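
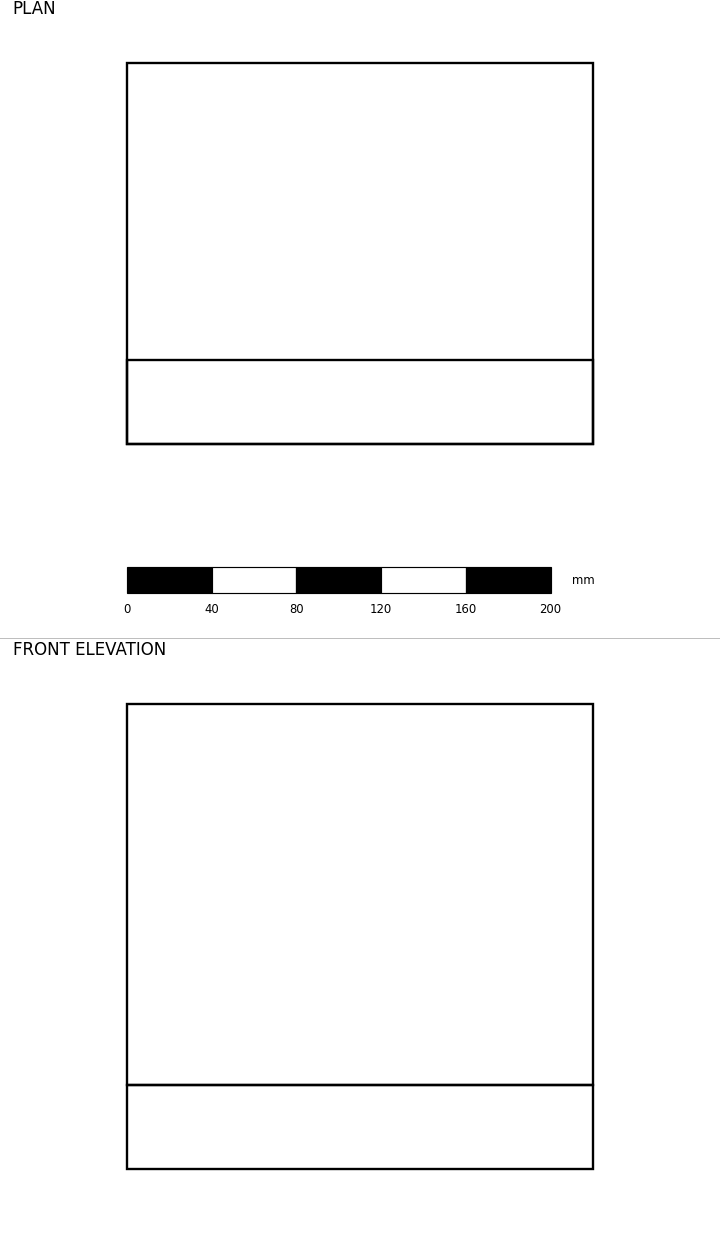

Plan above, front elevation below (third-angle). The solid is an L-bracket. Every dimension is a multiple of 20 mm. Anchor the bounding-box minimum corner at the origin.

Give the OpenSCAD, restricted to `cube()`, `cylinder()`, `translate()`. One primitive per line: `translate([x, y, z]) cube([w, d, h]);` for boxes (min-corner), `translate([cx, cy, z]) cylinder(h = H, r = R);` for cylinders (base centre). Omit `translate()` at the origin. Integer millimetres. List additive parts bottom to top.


cube([220, 180, 40]);
translate([0, 0, 40]) cube([220, 40, 180]);


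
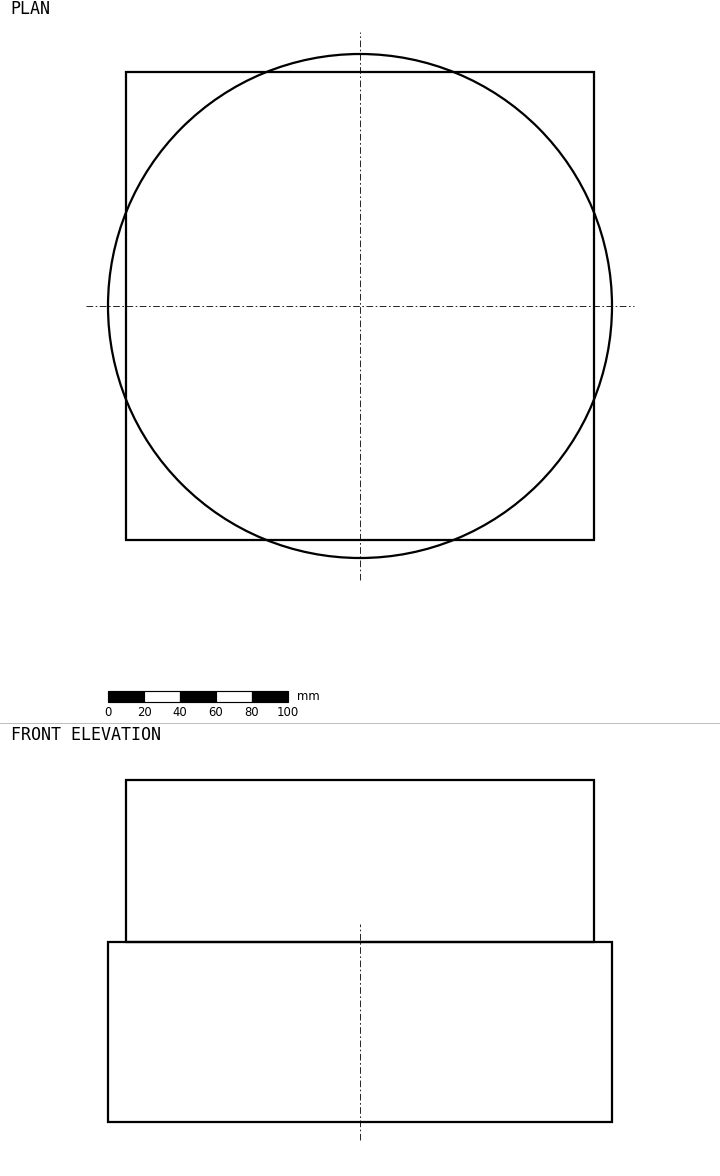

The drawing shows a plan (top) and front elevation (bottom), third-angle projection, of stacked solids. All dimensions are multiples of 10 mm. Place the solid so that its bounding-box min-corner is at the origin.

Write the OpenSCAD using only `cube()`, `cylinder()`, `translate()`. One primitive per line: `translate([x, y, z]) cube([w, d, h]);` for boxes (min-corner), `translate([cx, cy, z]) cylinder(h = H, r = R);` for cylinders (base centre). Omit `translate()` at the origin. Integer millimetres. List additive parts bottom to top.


translate([140, 140, 0]) cylinder(h = 100, r = 140);
translate([10, 10, 100]) cube([260, 260, 90]);


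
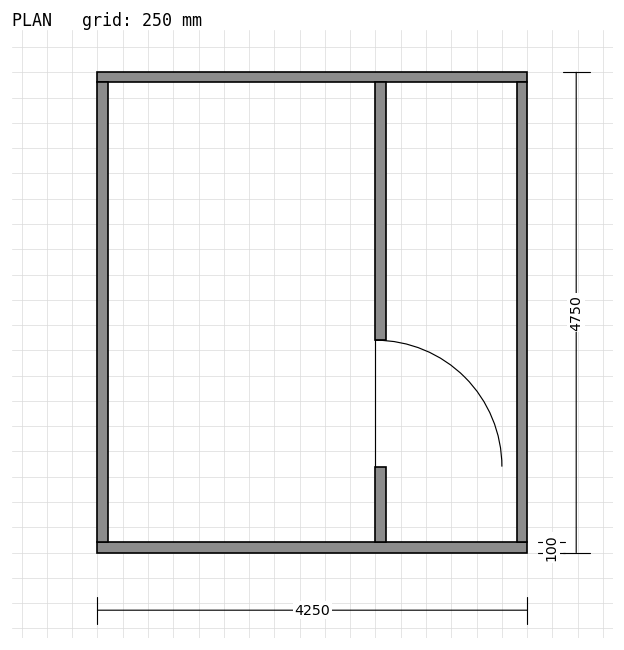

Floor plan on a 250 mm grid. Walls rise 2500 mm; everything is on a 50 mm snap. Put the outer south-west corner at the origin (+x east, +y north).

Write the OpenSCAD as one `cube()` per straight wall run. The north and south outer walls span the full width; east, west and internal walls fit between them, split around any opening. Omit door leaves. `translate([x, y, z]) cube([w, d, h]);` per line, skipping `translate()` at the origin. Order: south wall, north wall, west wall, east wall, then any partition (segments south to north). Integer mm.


cube([4250, 100, 2500]);
translate([0, 4650, 0]) cube([4250, 100, 2500]);
translate([0, 100, 0]) cube([100, 4550, 2500]);
translate([4150, 100, 0]) cube([100, 4550, 2500]);
translate([2750, 100, 0]) cube([100, 750, 2500]);
translate([2750, 2100, 0]) cube([100, 2550, 2500]);


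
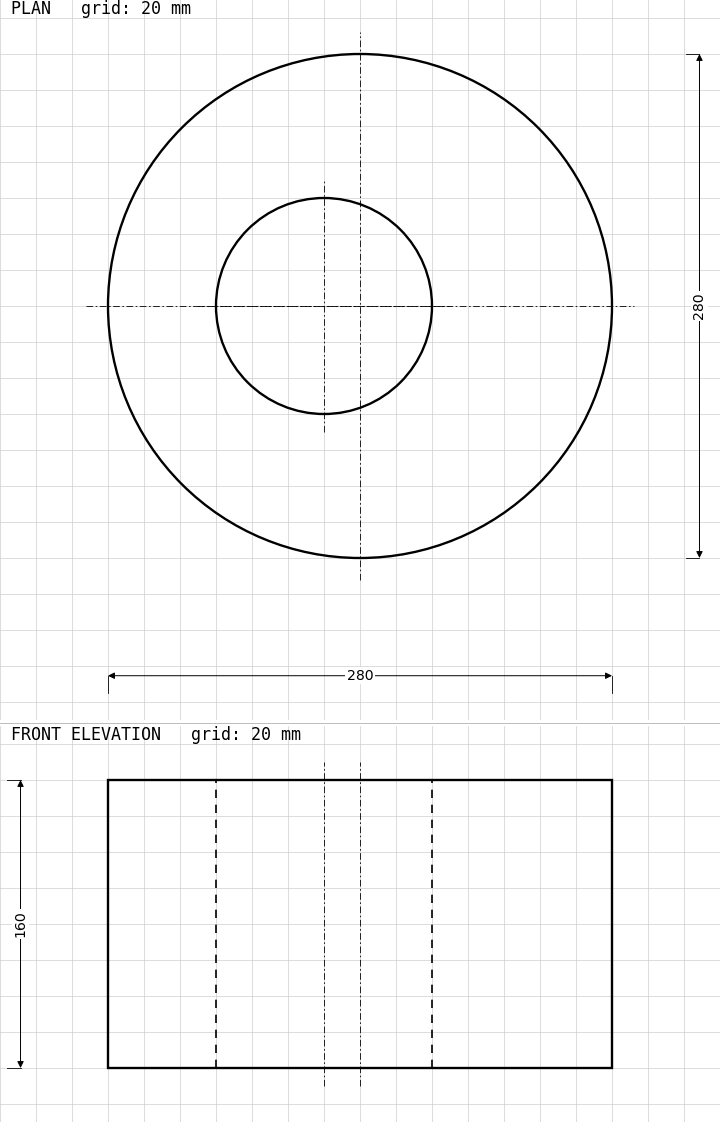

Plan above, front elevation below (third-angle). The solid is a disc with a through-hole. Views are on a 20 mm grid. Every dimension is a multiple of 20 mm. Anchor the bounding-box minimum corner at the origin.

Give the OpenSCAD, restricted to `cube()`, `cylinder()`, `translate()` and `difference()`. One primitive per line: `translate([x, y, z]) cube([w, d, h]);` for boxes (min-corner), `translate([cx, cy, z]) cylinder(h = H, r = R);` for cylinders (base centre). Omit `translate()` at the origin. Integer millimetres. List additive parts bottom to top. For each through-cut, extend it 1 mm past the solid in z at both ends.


difference() {
  translate([140, 140, 0]) cylinder(h = 160, r = 140);
  translate([120, 140, -1]) cylinder(h = 162, r = 60);
}


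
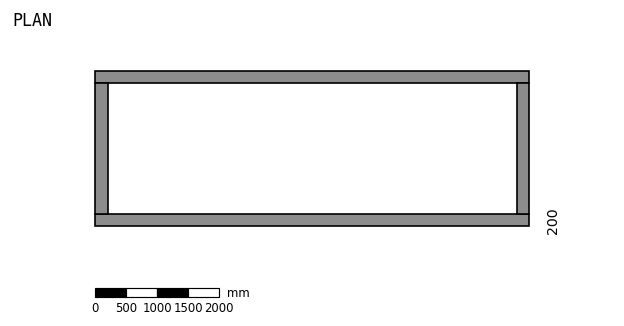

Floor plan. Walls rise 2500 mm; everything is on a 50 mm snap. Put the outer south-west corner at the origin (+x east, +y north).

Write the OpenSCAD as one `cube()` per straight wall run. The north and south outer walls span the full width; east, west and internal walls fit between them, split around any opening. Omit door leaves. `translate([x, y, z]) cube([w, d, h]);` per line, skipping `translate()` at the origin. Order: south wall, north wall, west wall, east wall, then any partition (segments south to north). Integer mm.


cube([7000, 200, 2500]);
translate([0, 2300, 0]) cube([7000, 200, 2500]);
translate([0, 200, 0]) cube([200, 2100, 2500]);
translate([6800, 200, 0]) cube([200, 2100, 2500]);


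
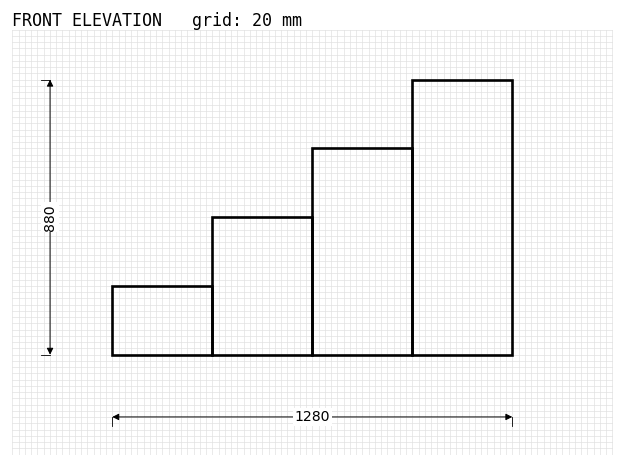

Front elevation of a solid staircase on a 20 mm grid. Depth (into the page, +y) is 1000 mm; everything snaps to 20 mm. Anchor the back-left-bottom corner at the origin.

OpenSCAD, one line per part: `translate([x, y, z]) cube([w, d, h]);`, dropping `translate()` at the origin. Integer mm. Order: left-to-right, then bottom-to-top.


cube([320, 1000, 220]);
translate([320, 0, 0]) cube([320, 1000, 440]);
translate([640, 0, 0]) cube([320, 1000, 660]);
translate([960, 0, 0]) cube([320, 1000, 880]);


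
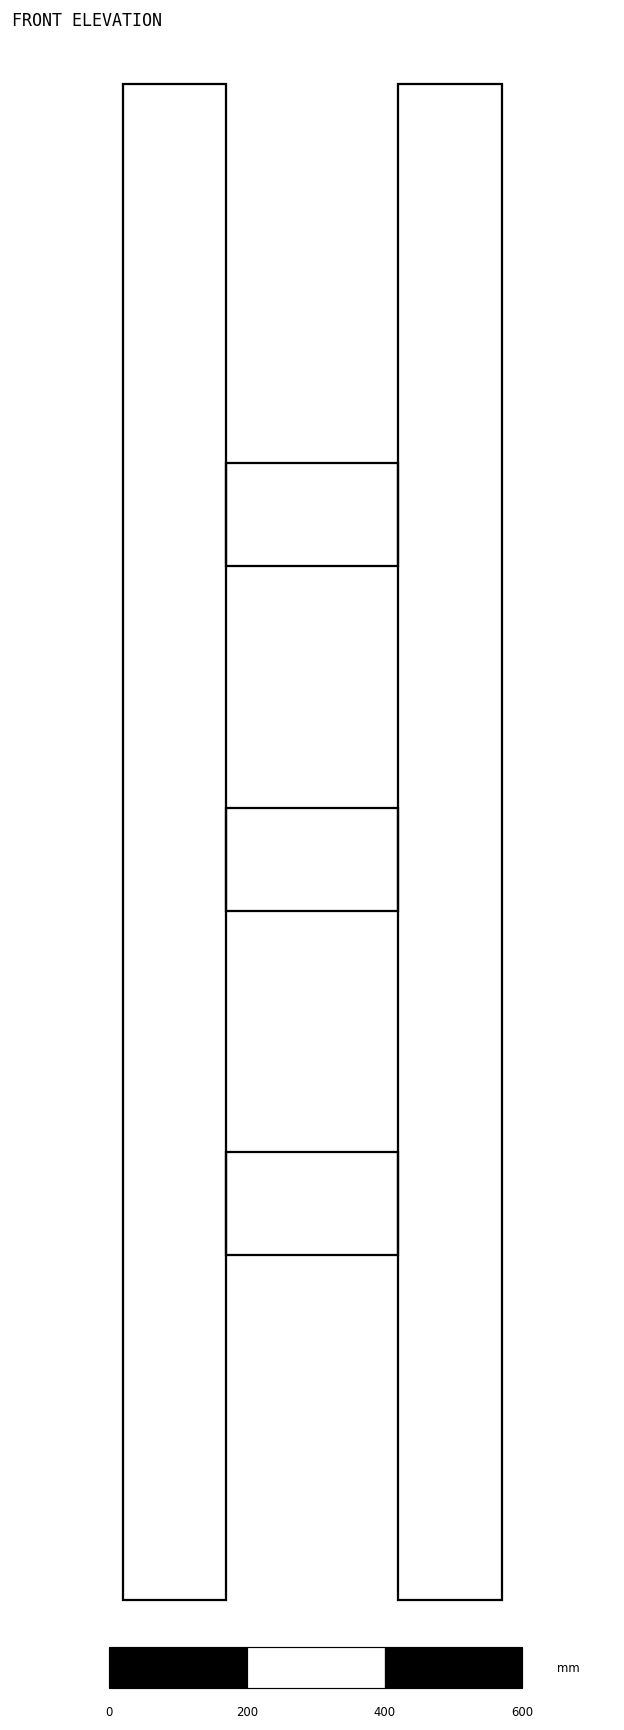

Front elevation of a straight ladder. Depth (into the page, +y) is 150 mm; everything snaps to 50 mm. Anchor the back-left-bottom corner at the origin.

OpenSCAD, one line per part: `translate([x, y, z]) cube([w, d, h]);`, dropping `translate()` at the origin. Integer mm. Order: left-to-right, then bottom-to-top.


cube([150, 150, 2200]);
translate([150, 0, 500]) cube([250, 150, 150]);
translate([150, 0, 1000]) cube([250, 150, 150]);
translate([150, 0, 1500]) cube([250, 150, 150]);
translate([400, 0, 0]) cube([150, 150, 2200]);


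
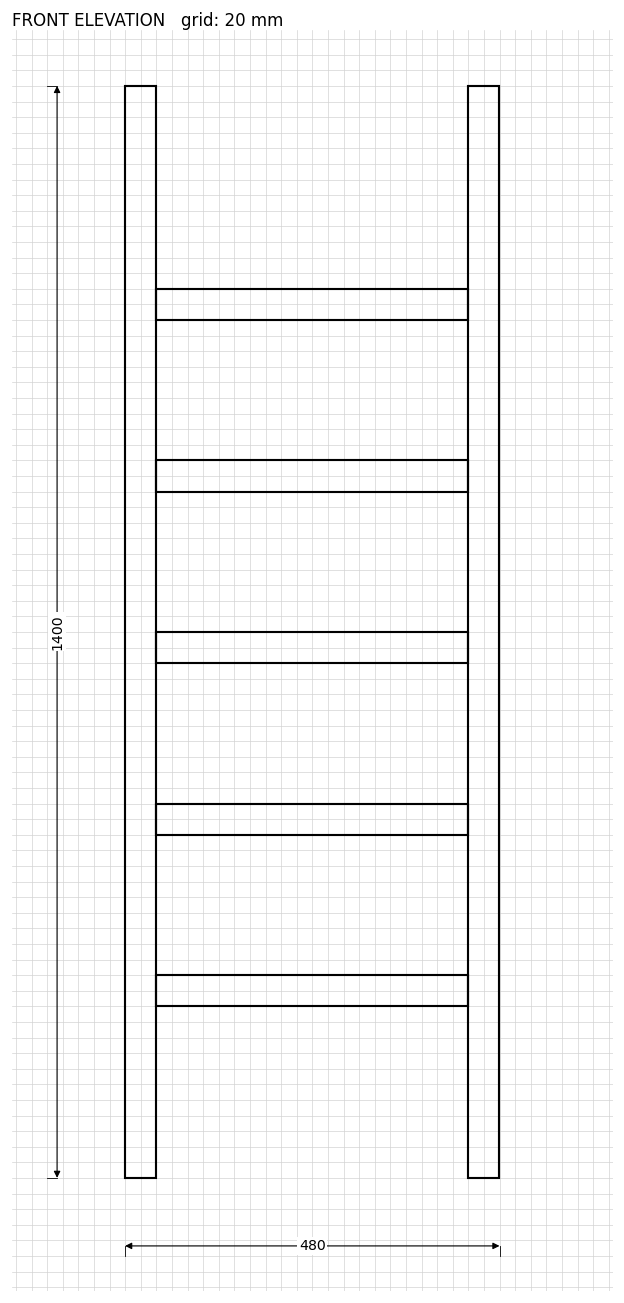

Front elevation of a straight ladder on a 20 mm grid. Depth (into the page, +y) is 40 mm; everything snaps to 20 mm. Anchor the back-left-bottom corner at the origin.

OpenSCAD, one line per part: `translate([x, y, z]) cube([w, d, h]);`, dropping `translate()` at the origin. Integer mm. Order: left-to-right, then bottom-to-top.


cube([40, 40, 1400]);
translate([40, 0, 220]) cube([400, 40, 40]);
translate([40, 0, 440]) cube([400, 40, 40]);
translate([40, 0, 660]) cube([400, 40, 40]);
translate([40, 0, 880]) cube([400, 40, 40]);
translate([40, 0, 1100]) cube([400, 40, 40]);
translate([440, 0, 0]) cube([40, 40, 1400]);


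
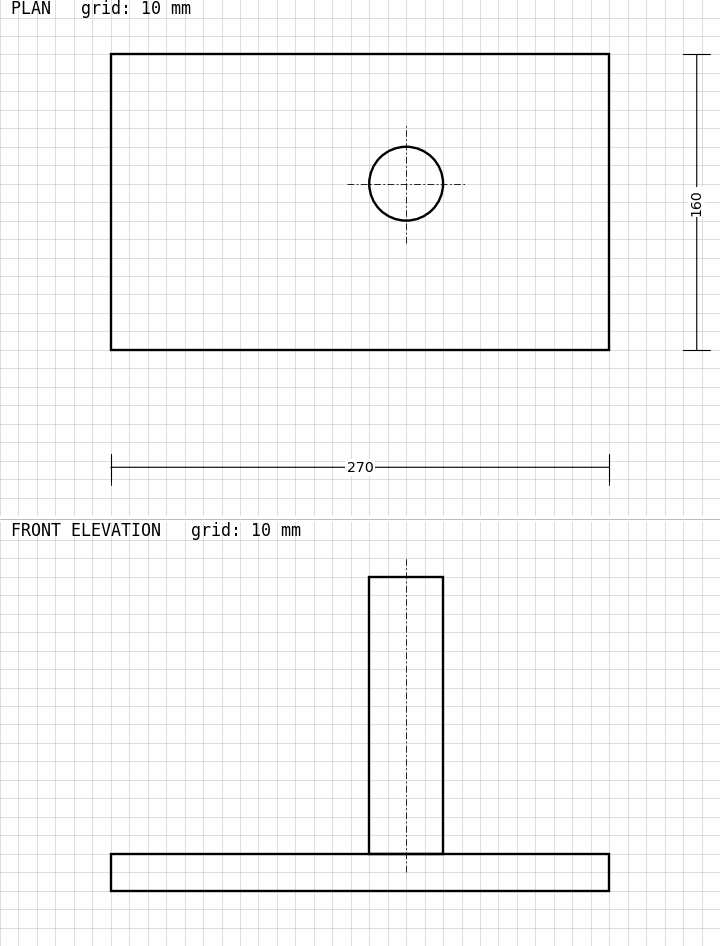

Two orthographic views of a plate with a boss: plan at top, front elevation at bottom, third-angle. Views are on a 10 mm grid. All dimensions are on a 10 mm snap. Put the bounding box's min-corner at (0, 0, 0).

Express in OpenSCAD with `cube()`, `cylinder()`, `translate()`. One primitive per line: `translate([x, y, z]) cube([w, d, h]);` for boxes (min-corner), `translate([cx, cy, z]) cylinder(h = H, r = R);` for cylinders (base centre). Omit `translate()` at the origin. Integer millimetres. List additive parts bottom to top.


cube([270, 160, 20]);
translate([160, 90, 20]) cylinder(h = 150, r = 20);


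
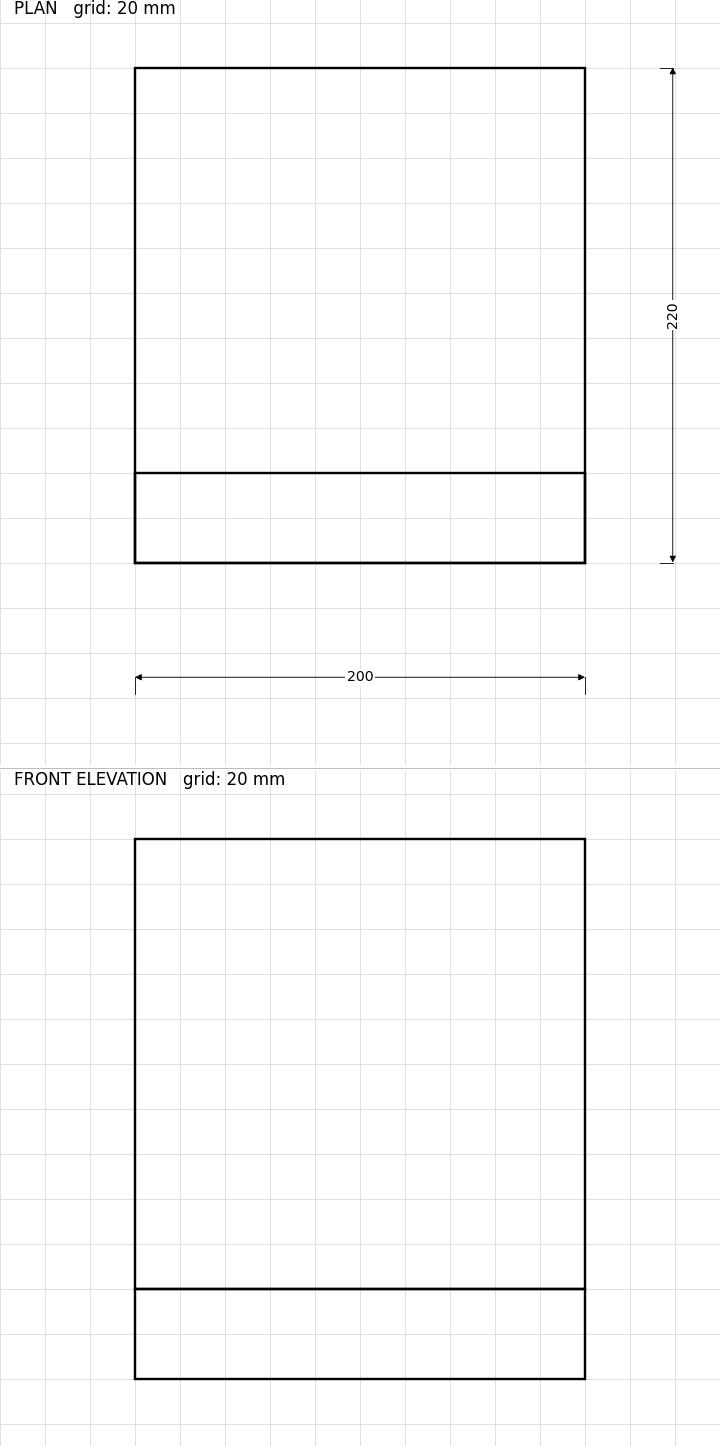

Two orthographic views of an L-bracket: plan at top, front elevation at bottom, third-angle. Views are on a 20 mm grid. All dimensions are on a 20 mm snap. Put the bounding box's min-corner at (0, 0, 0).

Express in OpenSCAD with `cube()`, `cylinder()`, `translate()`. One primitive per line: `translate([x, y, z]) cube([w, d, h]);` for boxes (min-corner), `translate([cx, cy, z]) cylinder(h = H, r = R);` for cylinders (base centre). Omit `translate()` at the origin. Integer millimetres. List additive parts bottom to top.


cube([200, 220, 40]);
translate([0, 0, 40]) cube([200, 40, 200]);


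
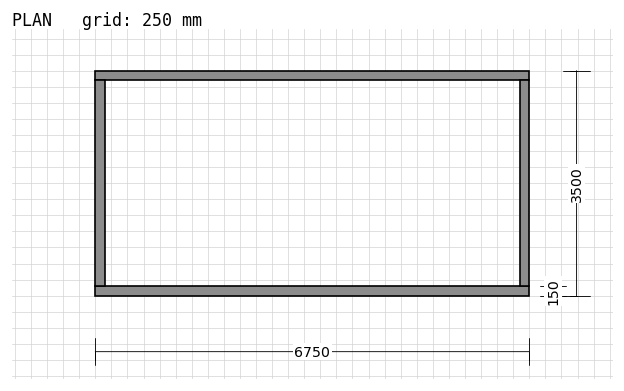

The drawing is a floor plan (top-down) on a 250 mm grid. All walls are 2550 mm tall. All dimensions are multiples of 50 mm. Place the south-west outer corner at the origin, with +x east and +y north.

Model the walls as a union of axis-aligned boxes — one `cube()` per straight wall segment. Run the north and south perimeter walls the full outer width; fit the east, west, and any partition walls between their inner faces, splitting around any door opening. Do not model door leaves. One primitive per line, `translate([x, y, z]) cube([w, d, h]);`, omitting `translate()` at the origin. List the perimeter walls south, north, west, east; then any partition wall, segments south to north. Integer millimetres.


cube([6750, 150, 2550]);
translate([0, 3350, 0]) cube([6750, 150, 2550]);
translate([0, 150, 0]) cube([150, 3200, 2550]);
translate([6600, 150, 0]) cube([150, 3200, 2550]);


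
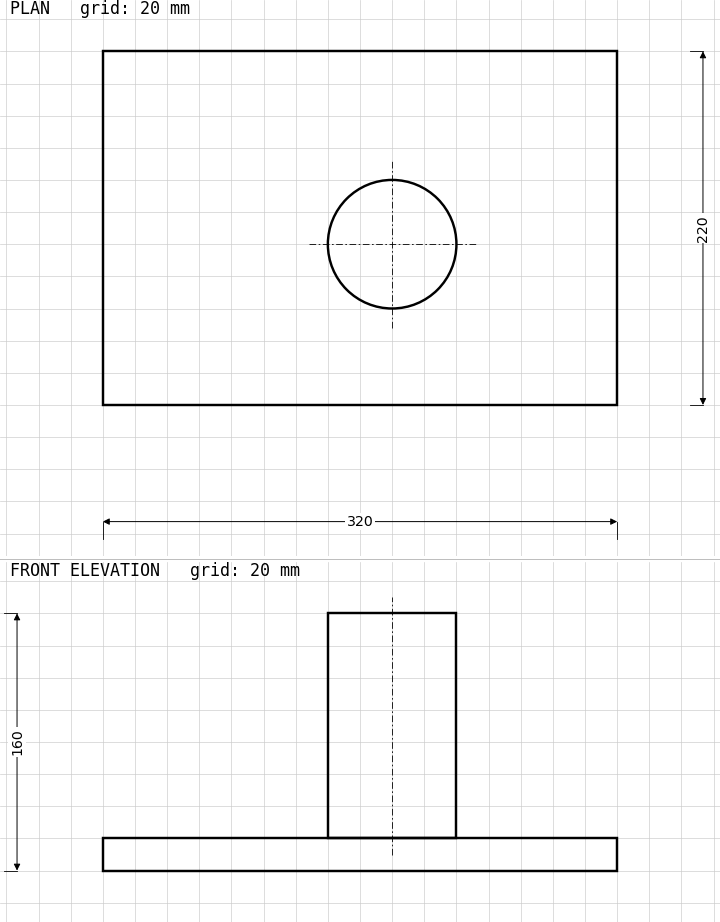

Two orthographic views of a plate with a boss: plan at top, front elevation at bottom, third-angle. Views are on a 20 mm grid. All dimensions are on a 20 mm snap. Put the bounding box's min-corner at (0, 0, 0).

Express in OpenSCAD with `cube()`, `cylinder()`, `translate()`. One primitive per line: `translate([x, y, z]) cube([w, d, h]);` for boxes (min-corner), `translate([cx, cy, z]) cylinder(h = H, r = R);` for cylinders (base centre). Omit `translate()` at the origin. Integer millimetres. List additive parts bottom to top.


cube([320, 220, 20]);
translate([180, 100, 20]) cylinder(h = 140, r = 40);


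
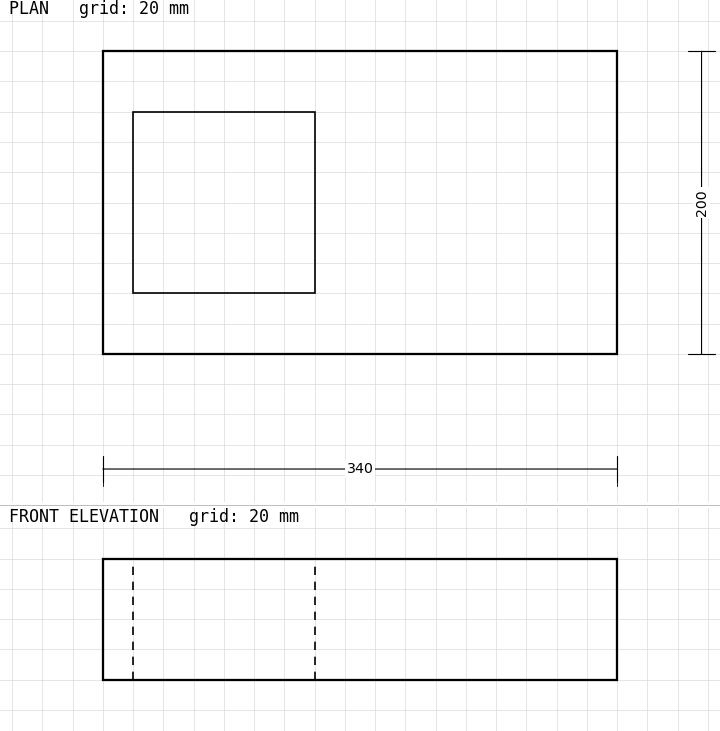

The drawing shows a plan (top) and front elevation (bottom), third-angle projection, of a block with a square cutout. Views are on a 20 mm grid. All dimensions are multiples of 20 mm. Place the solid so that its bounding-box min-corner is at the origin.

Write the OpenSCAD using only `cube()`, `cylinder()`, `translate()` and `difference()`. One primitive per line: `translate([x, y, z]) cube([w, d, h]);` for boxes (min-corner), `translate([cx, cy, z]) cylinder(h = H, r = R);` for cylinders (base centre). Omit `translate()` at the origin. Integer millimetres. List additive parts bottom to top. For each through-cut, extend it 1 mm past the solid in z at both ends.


difference() {
  cube([340, 200, 80]);
  translate([20, 40, -1]) cube([120, 120, 82]);
}


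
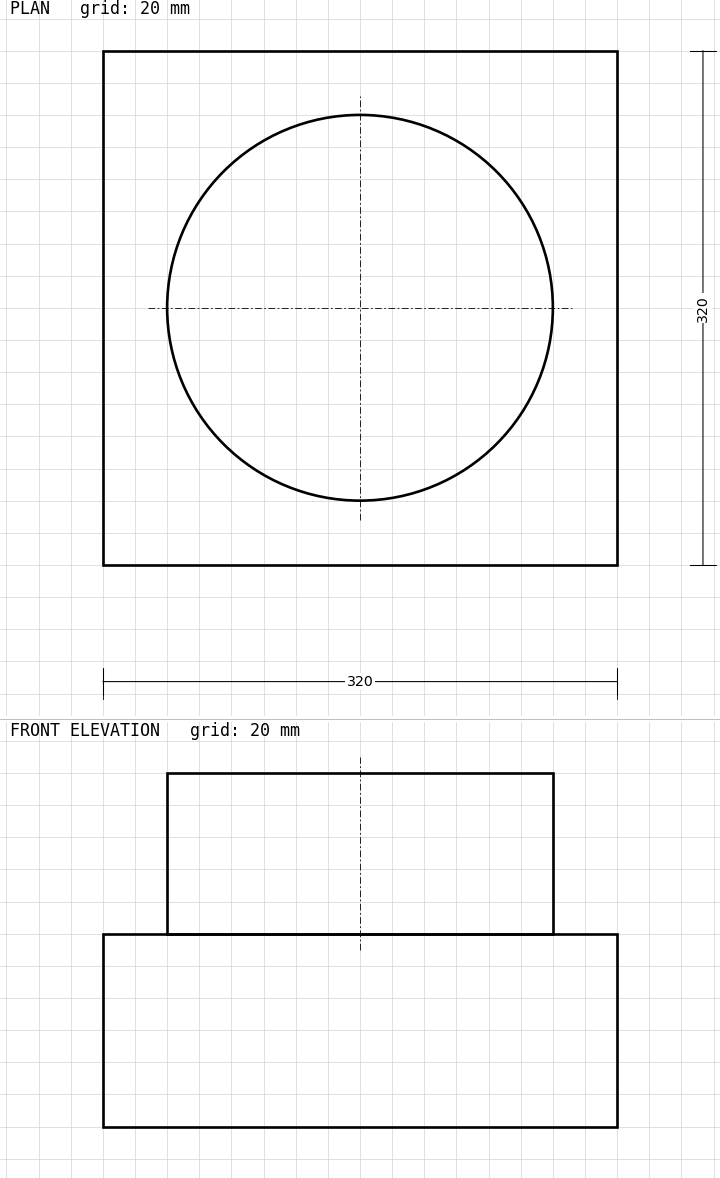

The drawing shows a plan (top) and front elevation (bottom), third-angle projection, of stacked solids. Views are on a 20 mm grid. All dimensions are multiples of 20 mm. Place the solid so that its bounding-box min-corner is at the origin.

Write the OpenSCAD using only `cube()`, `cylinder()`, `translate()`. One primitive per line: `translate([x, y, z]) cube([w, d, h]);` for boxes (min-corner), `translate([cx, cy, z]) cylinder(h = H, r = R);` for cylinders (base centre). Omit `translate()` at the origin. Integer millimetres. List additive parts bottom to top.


cube([320, 320, 120]);
translate([160, 160, 120]) cylinder(h = 100, r = 120);


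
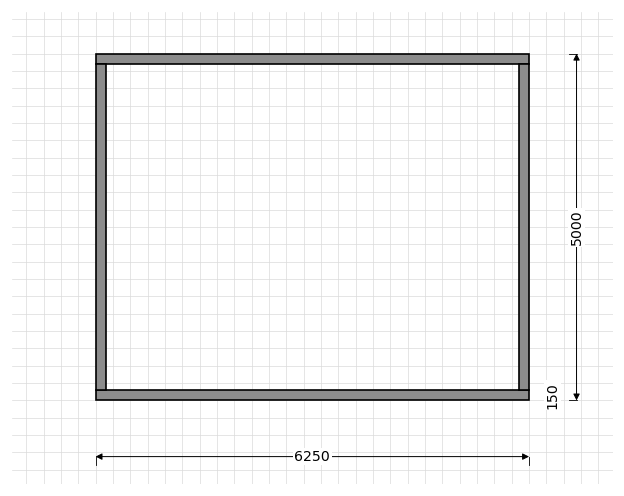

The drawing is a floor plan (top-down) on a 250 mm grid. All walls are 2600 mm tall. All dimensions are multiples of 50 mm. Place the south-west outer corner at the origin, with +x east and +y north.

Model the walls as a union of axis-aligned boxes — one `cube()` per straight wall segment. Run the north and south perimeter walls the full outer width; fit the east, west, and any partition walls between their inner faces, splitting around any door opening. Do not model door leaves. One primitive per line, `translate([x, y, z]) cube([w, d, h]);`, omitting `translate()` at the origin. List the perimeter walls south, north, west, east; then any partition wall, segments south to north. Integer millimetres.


cube([6250, 150, 2600]);
translate([0, 4850, 0]) cube([6250, 150, 2600]);
translate([0, 150, 0]) cube([150, 4700, 2600]);
translate([6100, 150, 0]) cube([150, 4700, 2600]);


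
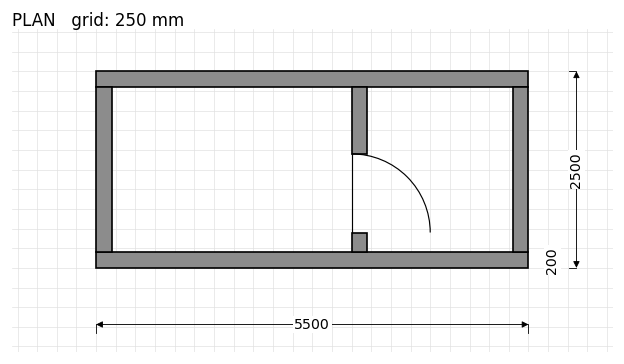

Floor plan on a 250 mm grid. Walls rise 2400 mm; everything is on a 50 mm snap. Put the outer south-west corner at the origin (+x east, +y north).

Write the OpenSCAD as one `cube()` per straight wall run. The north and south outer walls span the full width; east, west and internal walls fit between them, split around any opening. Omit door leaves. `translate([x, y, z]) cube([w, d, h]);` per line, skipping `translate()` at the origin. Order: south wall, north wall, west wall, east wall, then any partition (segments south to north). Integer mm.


cube([5500, 200, 2400]);
translate([0, 2300, 0]) cube([5500, 200, 2400]);
translate([0, 200, 0]) cube([200, 2100, 2400]);
translate([5300, 200, 0]) cube([200, 2100, 2400]);
translate([3250, 200, 0]) cube([200, 250, 2400]);
translate([3250, 1450, 0]) cube([200, 850, 2400]);


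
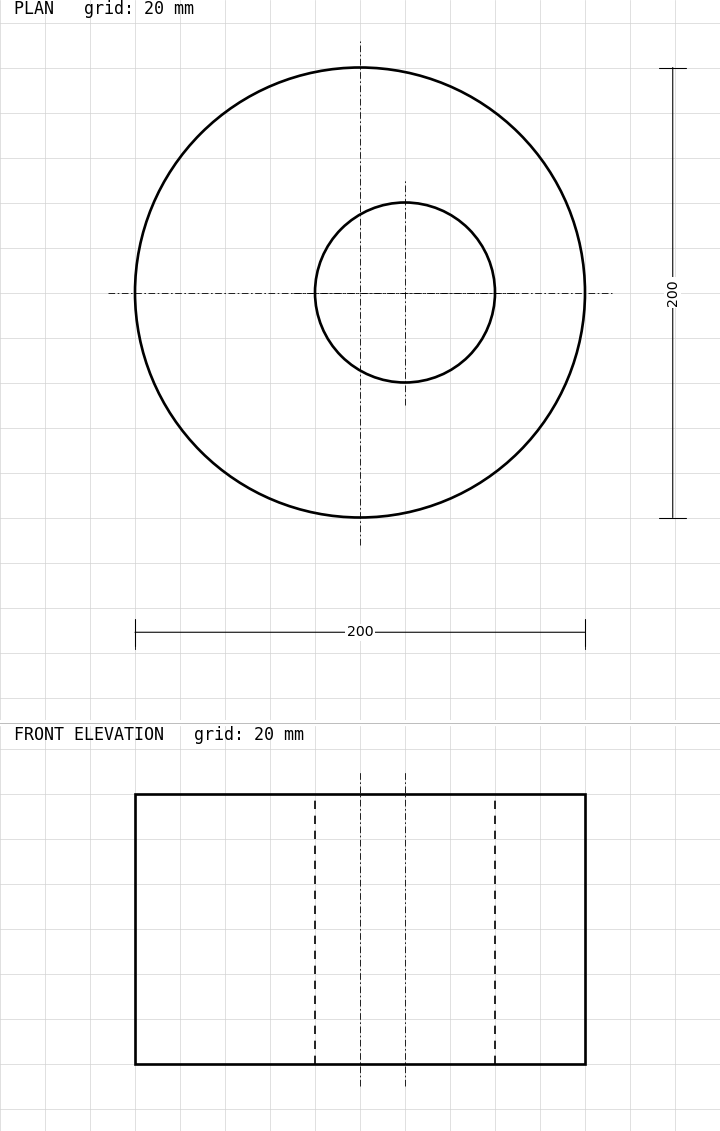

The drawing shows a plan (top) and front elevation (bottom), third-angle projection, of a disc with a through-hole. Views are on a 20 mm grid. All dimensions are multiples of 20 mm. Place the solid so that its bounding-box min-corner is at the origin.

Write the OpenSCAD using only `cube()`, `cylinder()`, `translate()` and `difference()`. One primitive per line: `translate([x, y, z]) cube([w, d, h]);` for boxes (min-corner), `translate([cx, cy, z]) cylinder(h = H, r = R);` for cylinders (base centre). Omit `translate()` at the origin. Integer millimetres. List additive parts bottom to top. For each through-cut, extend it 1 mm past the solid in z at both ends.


difference() {
  translate([100, 100, 0]) cylinder(h = 120, r = 100);
  translate([120, 100, -1]) cylinder(h = 122, r = 40);
}


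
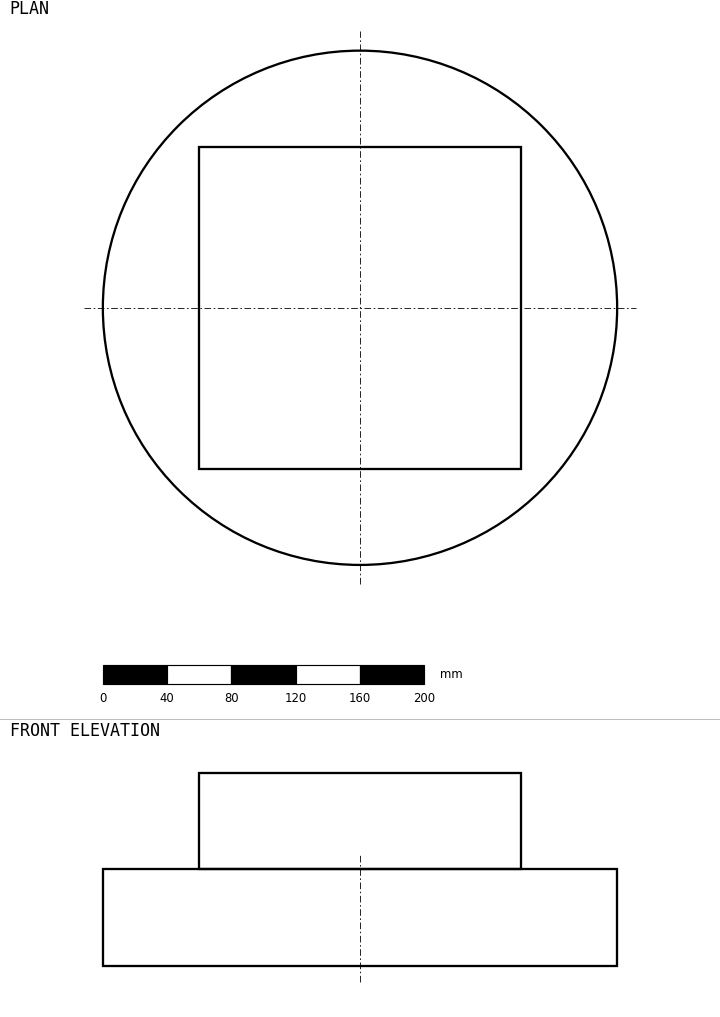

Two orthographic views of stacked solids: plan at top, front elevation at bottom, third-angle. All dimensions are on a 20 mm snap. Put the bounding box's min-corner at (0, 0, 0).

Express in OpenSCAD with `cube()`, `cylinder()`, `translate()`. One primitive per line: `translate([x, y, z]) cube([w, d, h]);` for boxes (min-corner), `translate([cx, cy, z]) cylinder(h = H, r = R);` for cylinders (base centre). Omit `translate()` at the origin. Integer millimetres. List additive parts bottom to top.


translate([160, 160, 0]) cylinder(h = 60, r = 160);
translate([60, 60, 60]) cube([200, 200, 60]);


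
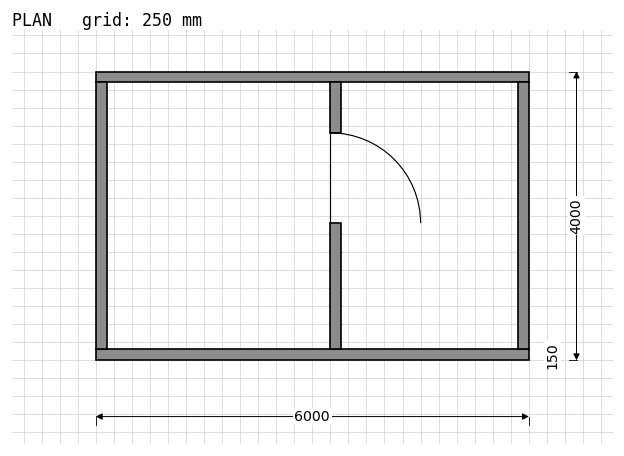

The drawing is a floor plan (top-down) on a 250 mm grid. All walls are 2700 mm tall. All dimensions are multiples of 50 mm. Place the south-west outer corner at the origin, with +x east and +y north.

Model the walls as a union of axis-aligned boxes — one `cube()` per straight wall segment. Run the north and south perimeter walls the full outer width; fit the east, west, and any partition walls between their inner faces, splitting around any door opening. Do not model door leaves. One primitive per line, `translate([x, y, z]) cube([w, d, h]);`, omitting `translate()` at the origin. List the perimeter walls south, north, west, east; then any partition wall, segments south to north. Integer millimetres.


cube([6000, 150, 2700]);
translate([0, 3850, 0]) cube([6000, 150, 2700]);
translate([0, 150, 0]) cube([150, 3700, 2700]);
translate([5850, 150, 0]) cube([150, 3700, 2700]);
translate([3250, 150, 0]) cube([150, 1750, 2700]);
translate([3250, 3150, 0]) cube([150, 700, 2700]);


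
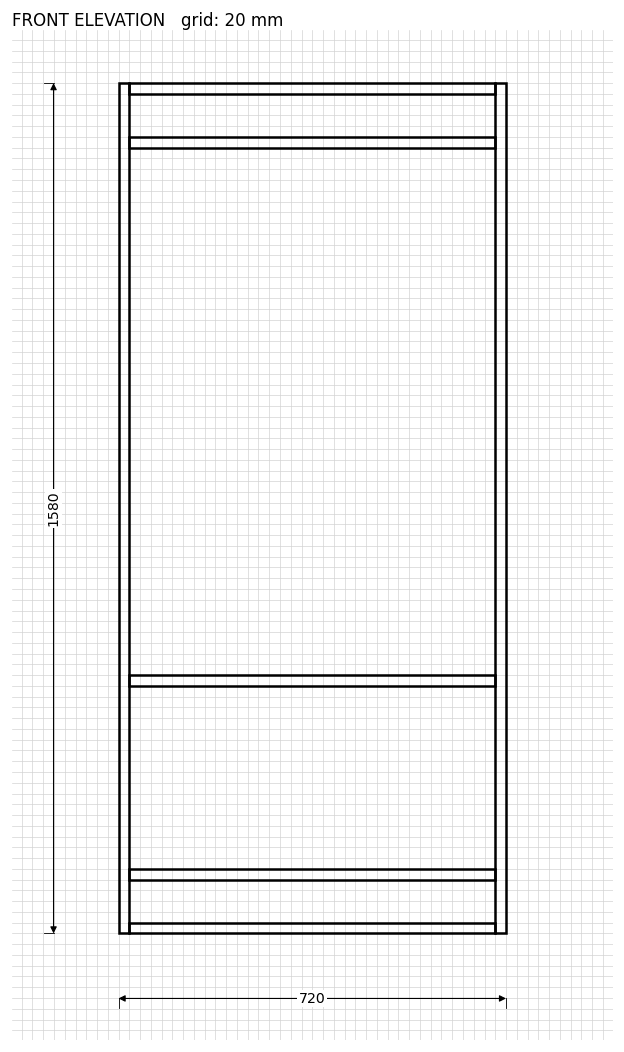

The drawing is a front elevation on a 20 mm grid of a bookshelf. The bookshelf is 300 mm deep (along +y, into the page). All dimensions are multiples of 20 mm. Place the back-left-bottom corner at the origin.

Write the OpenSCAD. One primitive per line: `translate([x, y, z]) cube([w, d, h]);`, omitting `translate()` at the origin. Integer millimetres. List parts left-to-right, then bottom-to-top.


cube([20, 300, 1580]);
translate([20, 0, 0]) cube([680, 300, 20]);
translate([20, 0, 100]) cube([680, 300, 20]);
translate([20, 0, 460]) cube([680, 300, 20]);
translate([20, 0, 1460]) cube([680, 300, 20]);
translate([20, 0, 1560]) cube([680, 300, 20]);
translate([700, 0, 0]) cube([20, 300, 1580]);


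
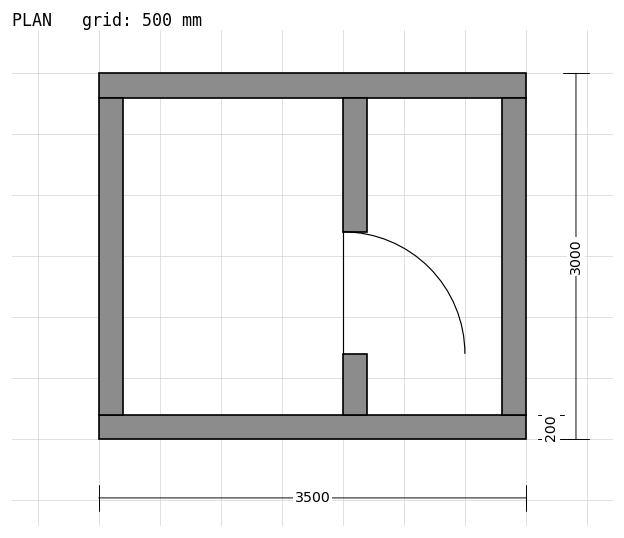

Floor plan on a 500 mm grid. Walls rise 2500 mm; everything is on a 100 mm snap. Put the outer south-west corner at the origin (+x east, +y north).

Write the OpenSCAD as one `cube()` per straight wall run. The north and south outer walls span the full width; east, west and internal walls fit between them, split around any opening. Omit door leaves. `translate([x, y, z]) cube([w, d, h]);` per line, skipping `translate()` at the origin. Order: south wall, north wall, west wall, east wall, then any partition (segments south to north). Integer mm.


cube([3500, 200, 2500]);
translate([0, 2800, 0]) cube([3500, 200, 2500]);
translate([0, 200, 0]) cube([200, 2600, 2500]);
translate([3300, 200, 0]) cube([200, 2600, 2500]);
translate([2000, 200, 0]) cube([200, 500, 2500]);
translate([2000, 1700, 0]) cube([200, 1100, 2500]);


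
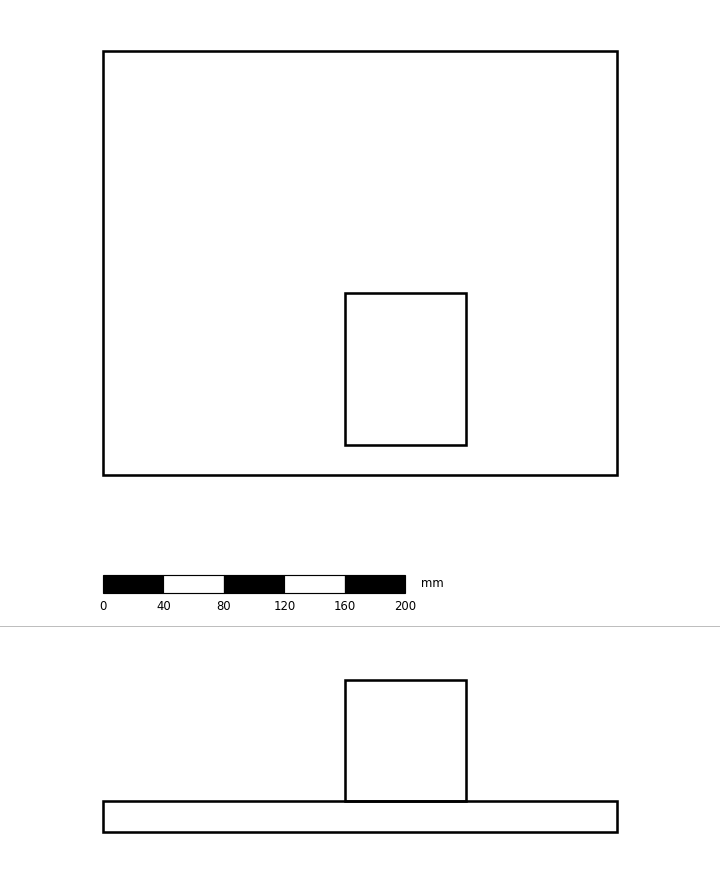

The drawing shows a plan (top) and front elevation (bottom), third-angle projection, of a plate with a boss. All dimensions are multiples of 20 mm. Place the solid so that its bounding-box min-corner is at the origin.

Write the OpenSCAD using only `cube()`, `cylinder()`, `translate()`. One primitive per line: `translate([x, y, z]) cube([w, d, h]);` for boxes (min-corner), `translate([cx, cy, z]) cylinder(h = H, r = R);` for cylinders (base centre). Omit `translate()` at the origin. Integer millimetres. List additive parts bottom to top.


cube([340, 280, 20]);
translate([160, 20, 20]) cube([80, 100, 80]);


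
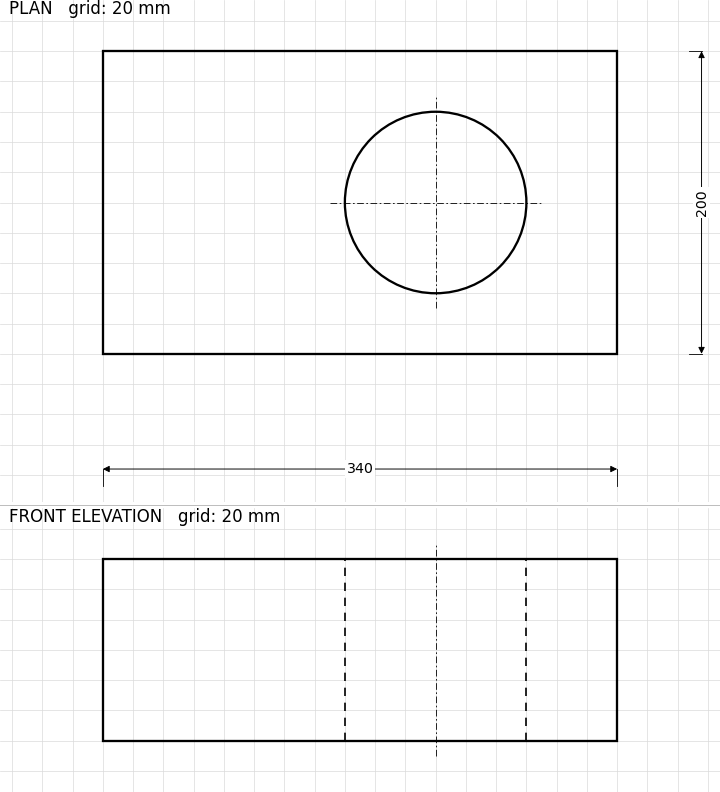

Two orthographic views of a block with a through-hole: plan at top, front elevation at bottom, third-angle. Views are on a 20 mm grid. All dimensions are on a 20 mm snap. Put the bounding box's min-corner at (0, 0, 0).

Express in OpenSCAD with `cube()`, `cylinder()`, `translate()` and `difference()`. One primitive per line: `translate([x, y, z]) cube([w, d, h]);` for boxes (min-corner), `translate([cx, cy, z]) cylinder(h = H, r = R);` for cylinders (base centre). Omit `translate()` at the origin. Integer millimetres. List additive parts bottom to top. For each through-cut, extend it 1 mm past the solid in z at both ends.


difference() {
  cube([340, 200, 120]);
  translate([220, 100, -1]) cylinder(h = 122, r = 60);
}


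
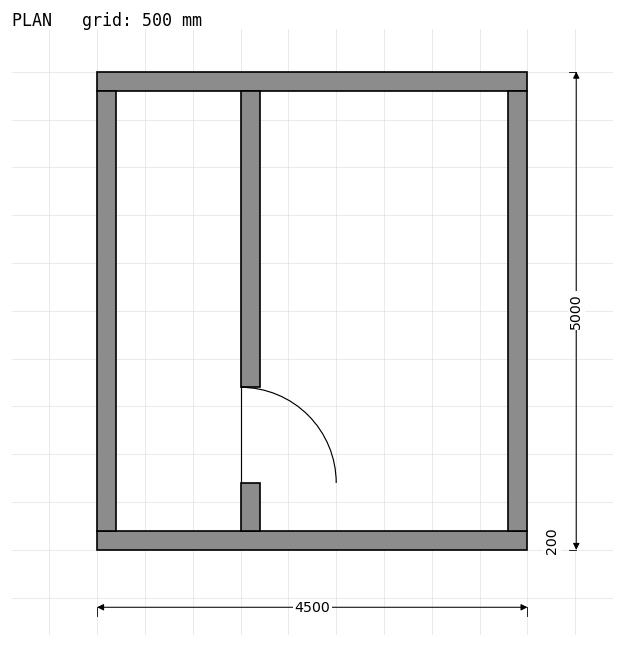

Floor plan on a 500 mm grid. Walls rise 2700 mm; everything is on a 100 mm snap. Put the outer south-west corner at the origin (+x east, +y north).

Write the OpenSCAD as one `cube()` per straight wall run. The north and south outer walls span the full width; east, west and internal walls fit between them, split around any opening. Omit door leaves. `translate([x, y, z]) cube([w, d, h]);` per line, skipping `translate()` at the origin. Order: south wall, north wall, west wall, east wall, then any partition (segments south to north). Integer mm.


cube([4500, 200, 2700]);
translate([0, 4800, 0]) cube([4500, 200, 2700]);
translate([0, 200, 0]) cube([200, 4600, 2700]);
translate([4300, 200, 0]) cube([200, 4600, 2700]);
translate([1500, 200, 0]) cube([200, 500, 2700]);
translate([1500, 1700, 0]) cube([200, 3100, 2700]);


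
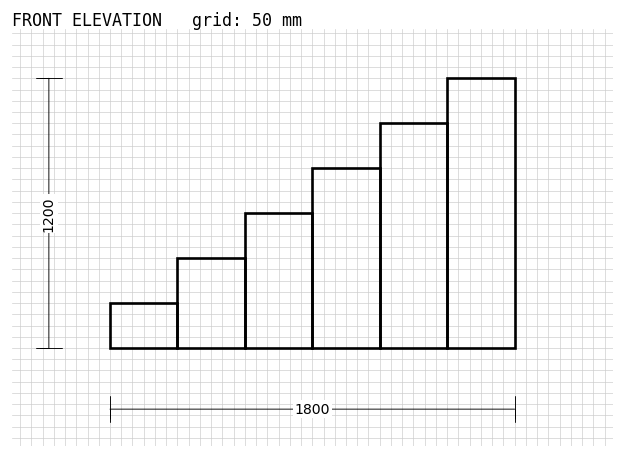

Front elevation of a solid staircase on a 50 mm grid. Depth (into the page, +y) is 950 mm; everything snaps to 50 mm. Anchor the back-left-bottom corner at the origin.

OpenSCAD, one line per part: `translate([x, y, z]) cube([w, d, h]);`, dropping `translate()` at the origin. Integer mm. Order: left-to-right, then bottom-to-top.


cube([300, 950, 200]);
translate([300, 0, 0]) cube([300, 950, 400]);
translate([600, 0, 0]) cube([300, 950, 600]);
translate([900, 0, 0]) cube([300, 950, 800]);
translate([1200, 0, 0]) cube([300, 950, 1000]);
translate([1500, 0, 0]) cube([300, 950, 1200]);


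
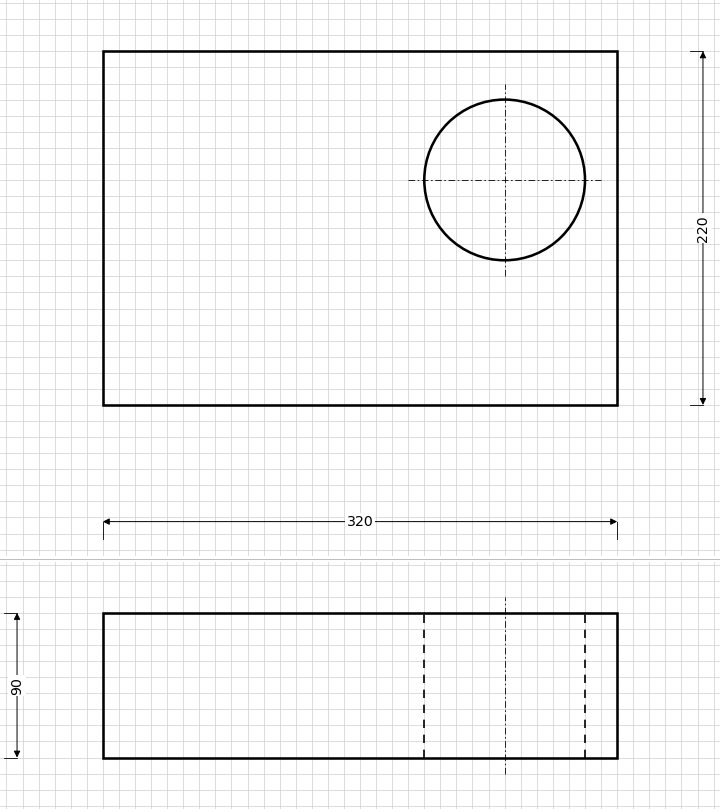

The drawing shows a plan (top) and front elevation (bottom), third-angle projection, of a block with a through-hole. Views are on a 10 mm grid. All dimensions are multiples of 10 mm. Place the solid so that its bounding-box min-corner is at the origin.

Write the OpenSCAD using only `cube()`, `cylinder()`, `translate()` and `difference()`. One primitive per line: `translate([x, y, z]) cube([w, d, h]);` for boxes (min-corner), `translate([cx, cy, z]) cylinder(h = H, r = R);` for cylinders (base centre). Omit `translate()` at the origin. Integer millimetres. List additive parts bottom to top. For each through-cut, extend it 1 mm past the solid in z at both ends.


difference() {
  cube([320, 220, 90]);
  translate([250, 140, -1]) cylinder(h = 92, r = 50);
}


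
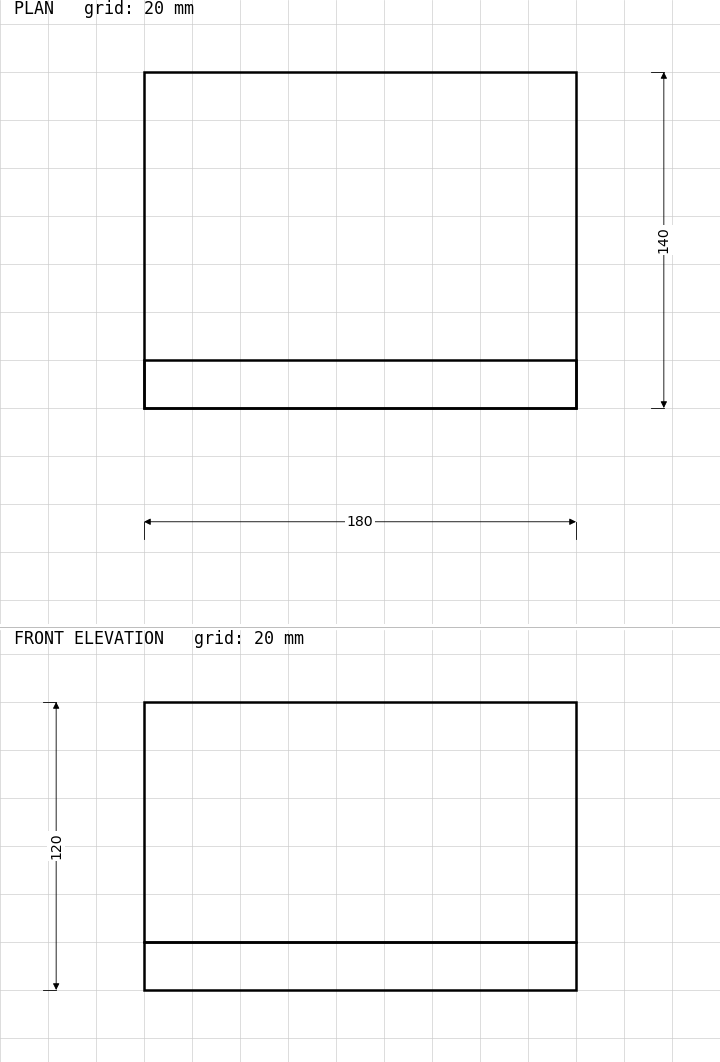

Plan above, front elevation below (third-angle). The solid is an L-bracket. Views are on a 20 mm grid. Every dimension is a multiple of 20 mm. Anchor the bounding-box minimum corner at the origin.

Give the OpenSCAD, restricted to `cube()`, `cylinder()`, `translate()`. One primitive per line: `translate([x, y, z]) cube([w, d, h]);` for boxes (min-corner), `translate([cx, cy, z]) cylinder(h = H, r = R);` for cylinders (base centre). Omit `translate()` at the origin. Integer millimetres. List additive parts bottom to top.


cube([180, 140, 20]);
translate([0, 0, 20]) cube([180, 20, 100]);


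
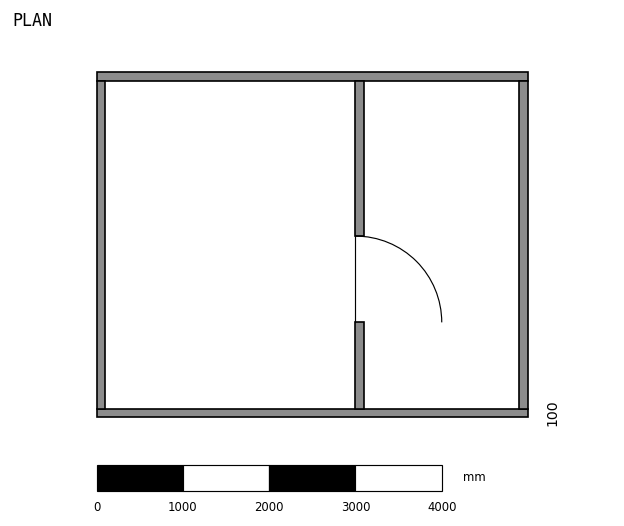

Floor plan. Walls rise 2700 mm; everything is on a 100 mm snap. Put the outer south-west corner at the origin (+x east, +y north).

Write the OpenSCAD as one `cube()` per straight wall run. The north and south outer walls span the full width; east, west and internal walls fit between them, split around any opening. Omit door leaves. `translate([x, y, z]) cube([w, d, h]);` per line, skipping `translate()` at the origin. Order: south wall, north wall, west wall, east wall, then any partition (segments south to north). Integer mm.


cube([5000, 100, 2700]);
translate([0, 3900, 0]) cube([5000, 100, 2700]);
translate([0, 100, 0]) cube([100, 3800, 2700]);
translate([4900, 100, 0]) cube([100, 3800, 2700]);
translate([3000, 100, 0]) cube([100, 1000, 2700]);
translate([3000, 2100, 0]) cube([100, 1800, 2700]);


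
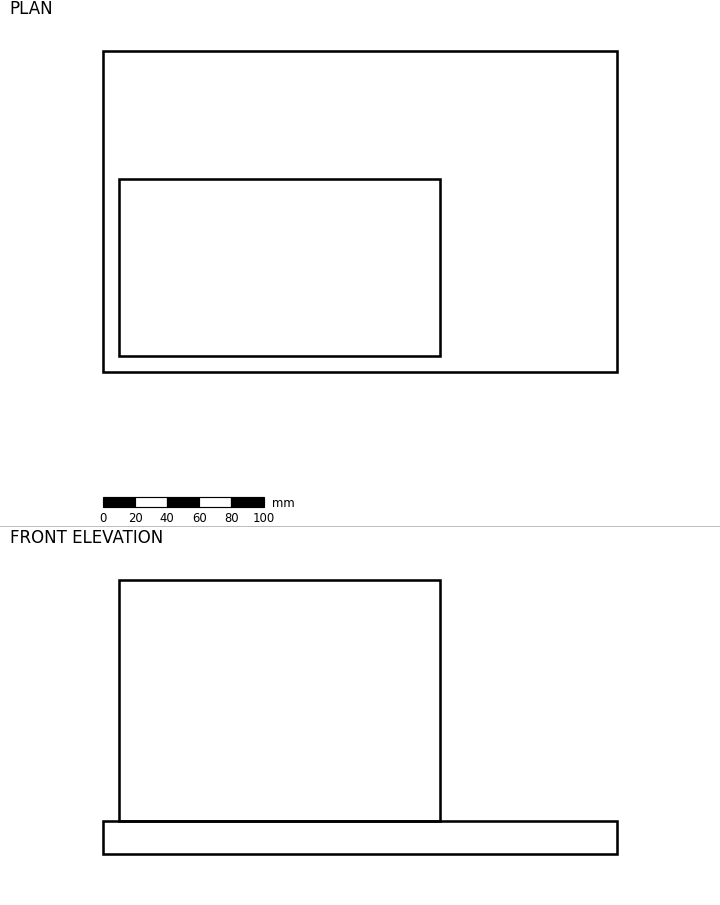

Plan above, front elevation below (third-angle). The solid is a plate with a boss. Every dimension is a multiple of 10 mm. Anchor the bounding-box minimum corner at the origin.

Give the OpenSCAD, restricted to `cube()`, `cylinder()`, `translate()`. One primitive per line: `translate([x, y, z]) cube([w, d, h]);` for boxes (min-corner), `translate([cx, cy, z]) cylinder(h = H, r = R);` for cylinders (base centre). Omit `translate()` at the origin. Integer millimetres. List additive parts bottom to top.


cube([320, 200, 20]);
translate([10, 10, 20]) cube([200, 110, 150]);


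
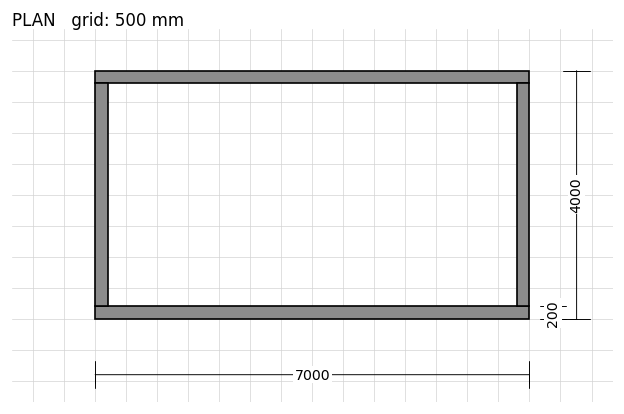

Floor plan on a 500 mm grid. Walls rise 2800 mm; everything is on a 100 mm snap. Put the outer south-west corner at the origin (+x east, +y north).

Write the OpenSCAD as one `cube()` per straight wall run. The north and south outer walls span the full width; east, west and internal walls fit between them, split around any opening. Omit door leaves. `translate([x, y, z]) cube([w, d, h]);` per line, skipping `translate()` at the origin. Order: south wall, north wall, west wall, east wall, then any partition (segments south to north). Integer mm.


cube([7000, 200, 2800]);
translate([0, 3800, 0]) cube([7000, 200, 2800]);
translate([0, 200, 0]) cube([200, 3600, 2800]);
translate([6800, 200, 0]) cube([200, 3600, 2800]);


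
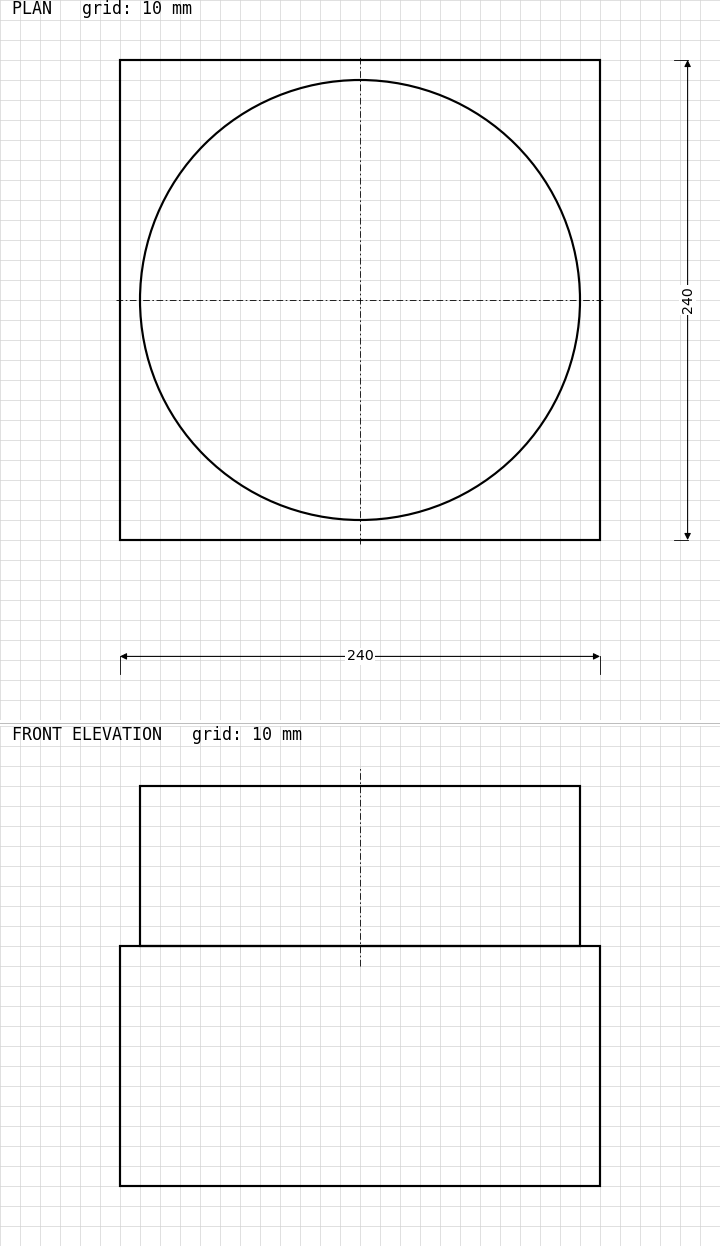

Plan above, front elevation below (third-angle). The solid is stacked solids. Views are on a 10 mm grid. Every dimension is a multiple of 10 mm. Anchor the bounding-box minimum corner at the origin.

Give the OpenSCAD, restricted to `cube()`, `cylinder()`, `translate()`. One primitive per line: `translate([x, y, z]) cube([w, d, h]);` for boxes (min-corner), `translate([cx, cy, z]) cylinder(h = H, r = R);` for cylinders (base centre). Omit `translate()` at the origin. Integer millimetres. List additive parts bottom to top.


cube([240, 240, 120]);
translate([120, 120, 120]) cylinder(h = 80, r = 110);


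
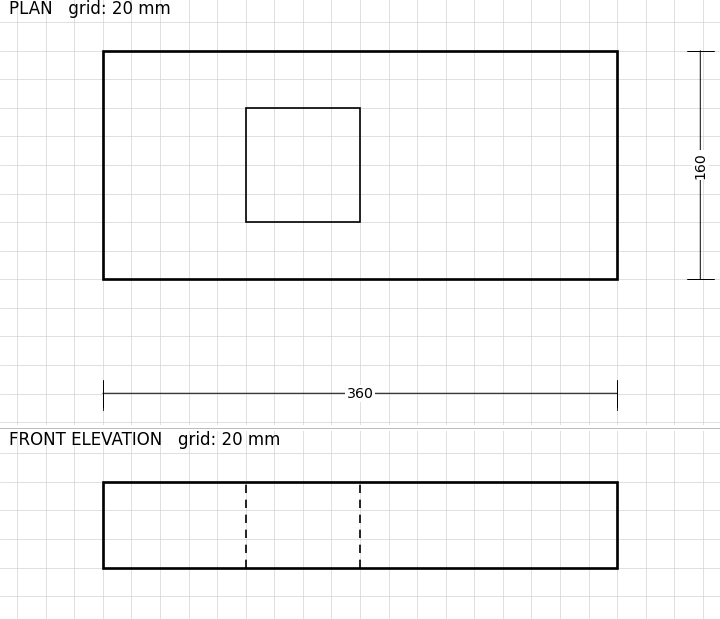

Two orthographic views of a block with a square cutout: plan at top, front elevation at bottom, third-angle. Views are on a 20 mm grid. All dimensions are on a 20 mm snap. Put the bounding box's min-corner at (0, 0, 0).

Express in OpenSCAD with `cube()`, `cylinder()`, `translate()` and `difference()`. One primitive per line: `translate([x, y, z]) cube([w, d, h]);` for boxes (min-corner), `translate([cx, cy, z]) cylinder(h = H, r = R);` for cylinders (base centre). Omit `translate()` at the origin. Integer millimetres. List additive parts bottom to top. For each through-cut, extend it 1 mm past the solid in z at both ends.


difference() {
  cube([360, 160, 60]);
  translate([100, 40, -1]) cube([80, 80, 62]);
}


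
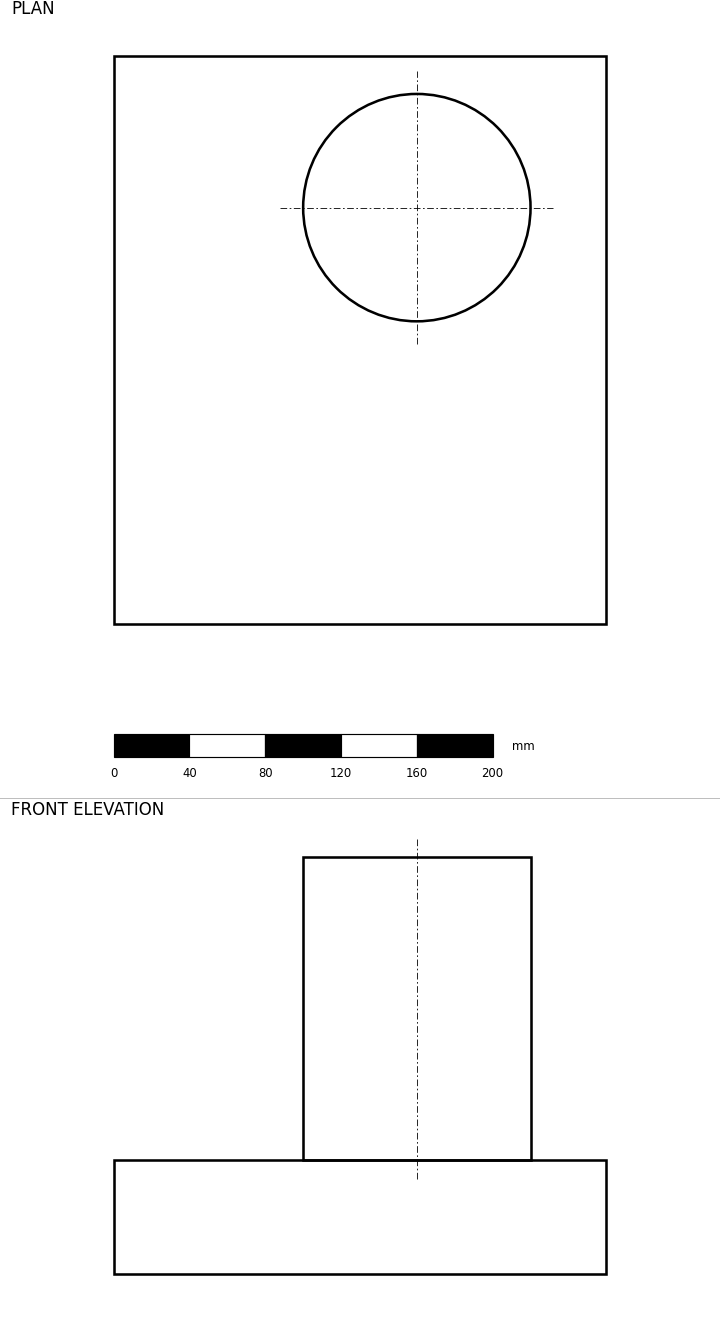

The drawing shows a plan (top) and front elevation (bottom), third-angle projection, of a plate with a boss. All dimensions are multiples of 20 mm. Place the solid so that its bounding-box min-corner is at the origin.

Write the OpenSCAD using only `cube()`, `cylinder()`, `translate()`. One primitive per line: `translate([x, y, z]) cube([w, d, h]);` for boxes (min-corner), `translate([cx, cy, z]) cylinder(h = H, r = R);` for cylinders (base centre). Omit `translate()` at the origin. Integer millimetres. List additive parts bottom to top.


cube([260, 300, 60]);
translate([160, 220, 60]) cylinder(h = 160, r = 60);


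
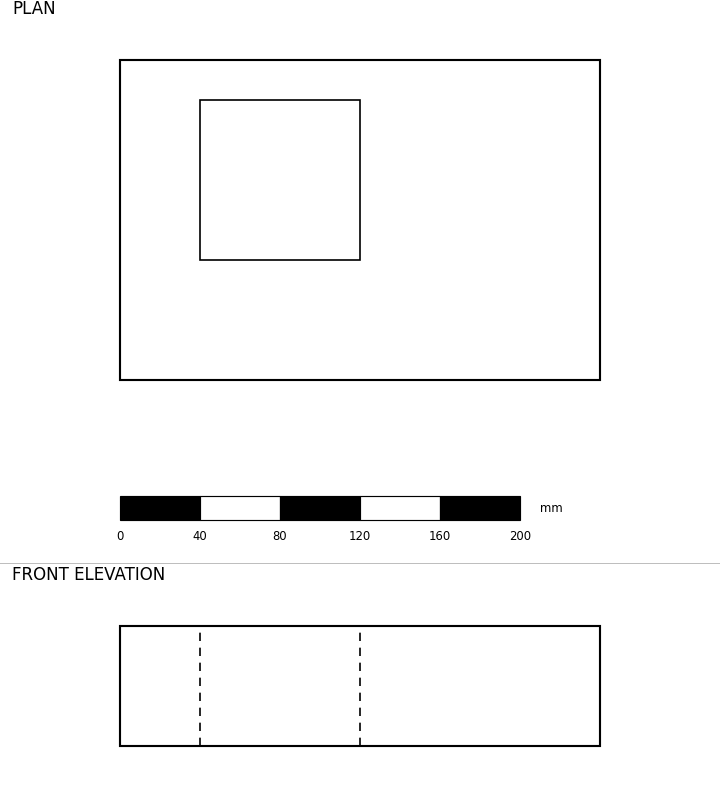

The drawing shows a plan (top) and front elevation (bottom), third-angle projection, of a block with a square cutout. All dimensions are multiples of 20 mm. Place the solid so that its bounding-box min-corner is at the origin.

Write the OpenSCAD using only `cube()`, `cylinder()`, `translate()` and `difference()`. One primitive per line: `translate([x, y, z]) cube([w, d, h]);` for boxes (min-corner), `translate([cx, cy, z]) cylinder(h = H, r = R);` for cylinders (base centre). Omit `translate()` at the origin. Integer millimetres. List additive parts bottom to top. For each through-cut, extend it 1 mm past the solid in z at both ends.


difference() {
  cube([240, 160, 60]);
  translate([40, 60, -1]) cube([80, 80, 62]);
}


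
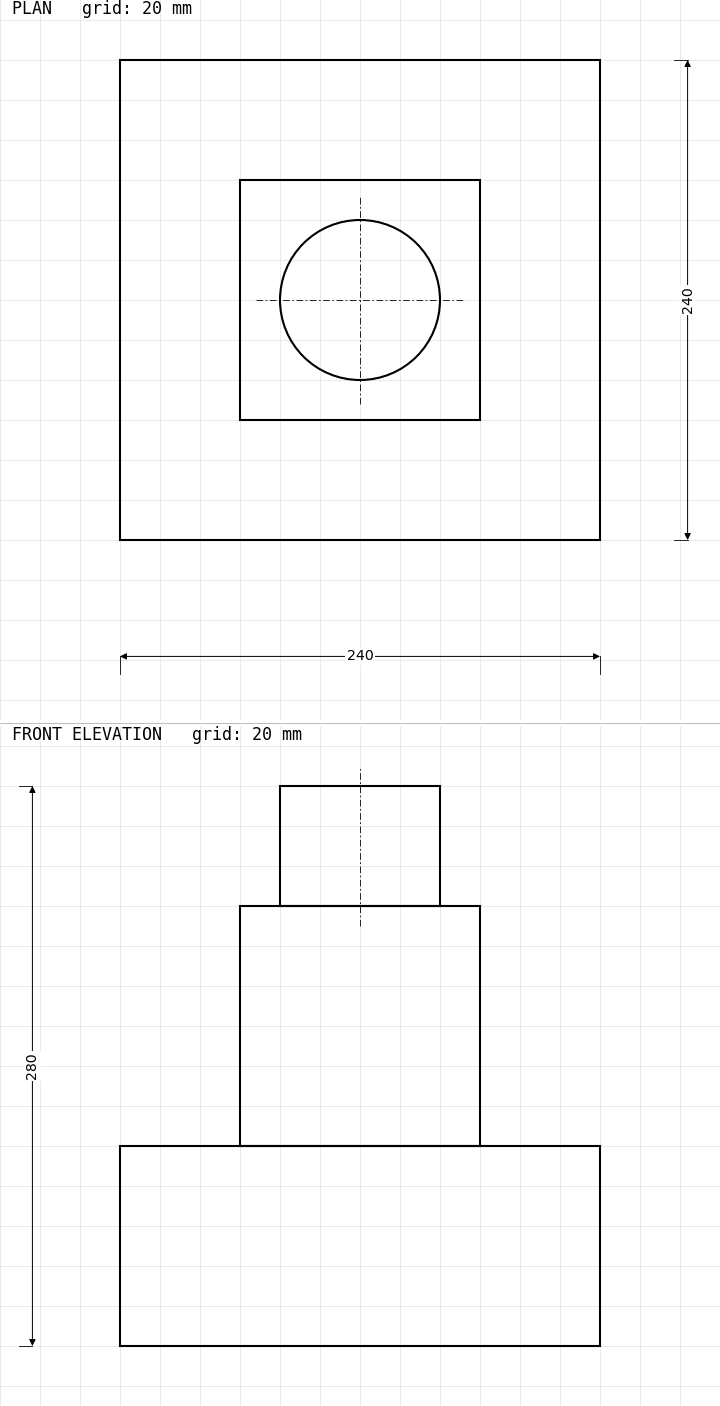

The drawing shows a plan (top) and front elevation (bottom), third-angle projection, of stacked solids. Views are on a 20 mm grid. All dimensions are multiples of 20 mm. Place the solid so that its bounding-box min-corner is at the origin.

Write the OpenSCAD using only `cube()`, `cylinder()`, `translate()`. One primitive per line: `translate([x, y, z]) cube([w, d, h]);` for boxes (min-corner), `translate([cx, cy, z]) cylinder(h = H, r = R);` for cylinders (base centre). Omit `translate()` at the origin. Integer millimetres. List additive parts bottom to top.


cube([240, 240, 100]);
translate([60, 60, 100]) cube([120, 120, 120]);
translate([120, 120, 220]) cylinder(h = 60, r = 40);


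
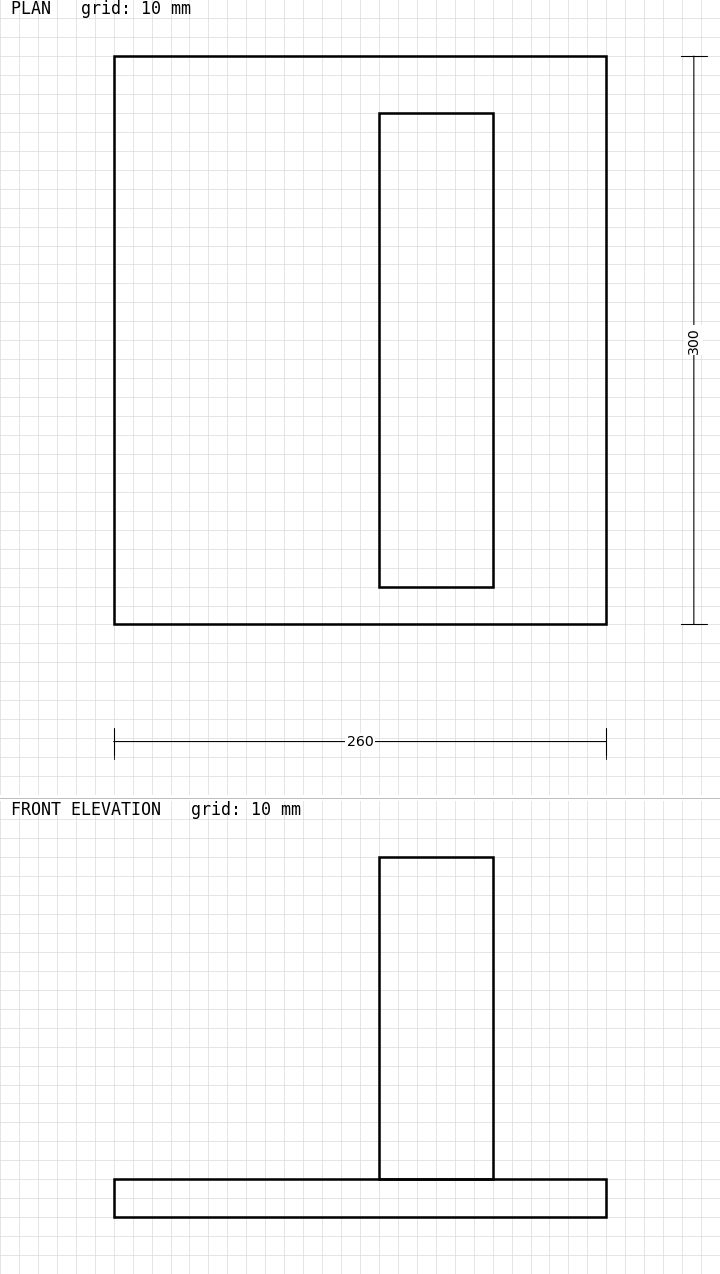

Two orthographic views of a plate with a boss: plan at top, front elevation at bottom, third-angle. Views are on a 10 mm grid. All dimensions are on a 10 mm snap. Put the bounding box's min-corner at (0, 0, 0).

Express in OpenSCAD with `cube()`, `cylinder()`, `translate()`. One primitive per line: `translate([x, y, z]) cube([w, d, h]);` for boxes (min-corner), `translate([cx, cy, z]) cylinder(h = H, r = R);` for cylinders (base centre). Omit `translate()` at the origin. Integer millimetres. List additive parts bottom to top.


cube([260, 300, 20]);
translate([140, 20, 20]) cube([60, 250, 170]);
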